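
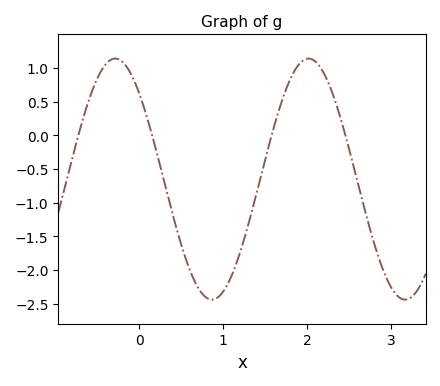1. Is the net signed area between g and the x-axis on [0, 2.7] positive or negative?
negative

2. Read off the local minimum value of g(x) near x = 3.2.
-2.44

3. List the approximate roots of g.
-0.725, 0.154, 1.58, 2.46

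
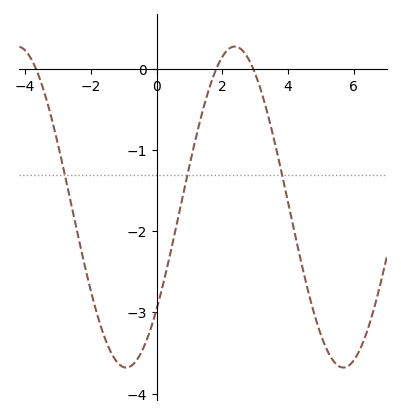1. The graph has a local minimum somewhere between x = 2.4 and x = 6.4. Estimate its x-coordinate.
5.6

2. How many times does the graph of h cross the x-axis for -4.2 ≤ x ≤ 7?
3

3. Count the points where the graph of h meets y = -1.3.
3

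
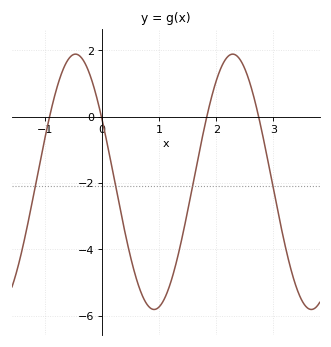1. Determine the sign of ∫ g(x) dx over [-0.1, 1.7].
negative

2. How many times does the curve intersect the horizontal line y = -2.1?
4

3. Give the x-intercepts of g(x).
-0.924, -0.014, 1.83, 2.74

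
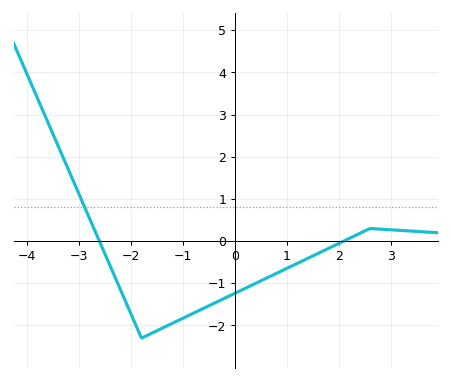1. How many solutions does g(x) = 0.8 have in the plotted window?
1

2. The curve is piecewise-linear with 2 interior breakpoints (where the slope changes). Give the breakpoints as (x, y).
(-1.8, -2.3); (2.6, 0.3)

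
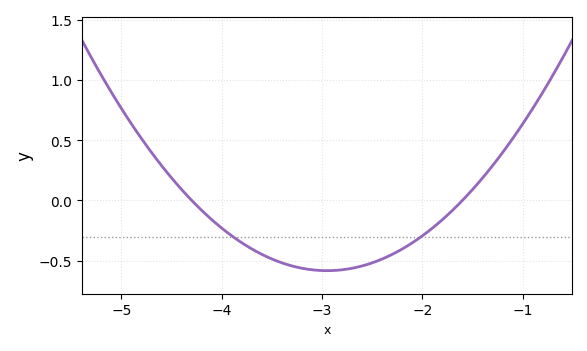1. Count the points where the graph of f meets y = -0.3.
2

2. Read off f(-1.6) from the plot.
0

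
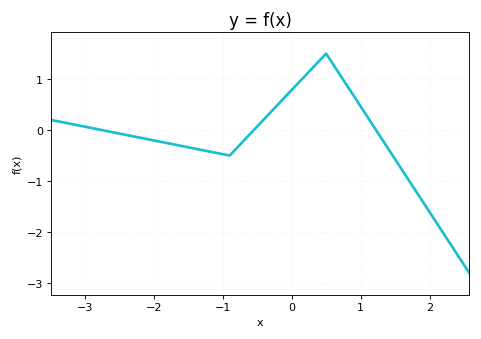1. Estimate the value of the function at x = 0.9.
0.7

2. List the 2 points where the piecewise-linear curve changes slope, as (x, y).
(-0.9, -0.5); (0.5, 1.5)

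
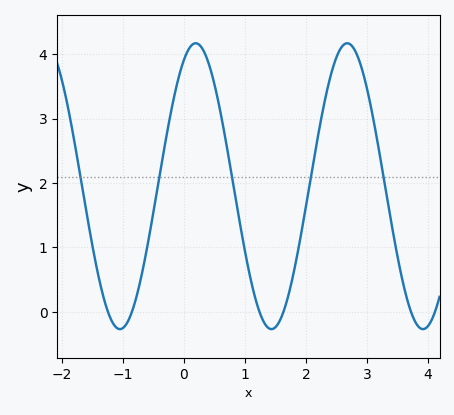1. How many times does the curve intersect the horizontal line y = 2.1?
5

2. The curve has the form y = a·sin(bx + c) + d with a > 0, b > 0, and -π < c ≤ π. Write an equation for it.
y = 2.22sin(2.53x + 1.08) + 1.95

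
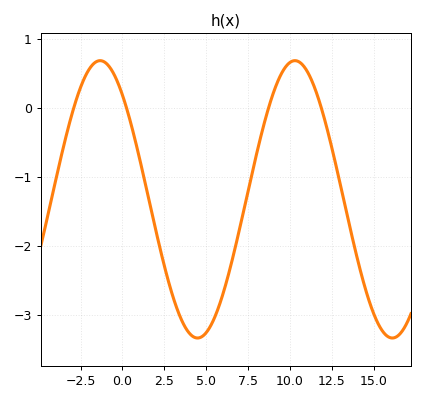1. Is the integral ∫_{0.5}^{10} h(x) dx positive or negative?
negative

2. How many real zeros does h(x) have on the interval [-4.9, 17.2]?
4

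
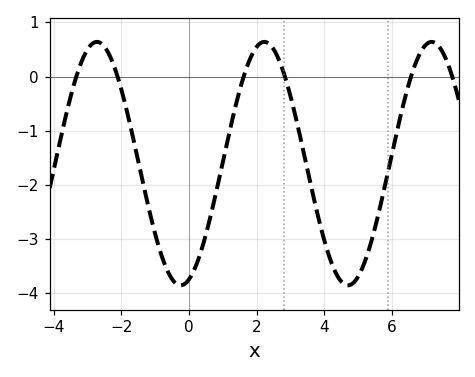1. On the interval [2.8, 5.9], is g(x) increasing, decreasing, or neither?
neither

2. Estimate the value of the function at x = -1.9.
-0.5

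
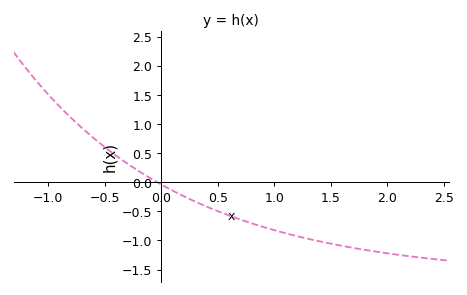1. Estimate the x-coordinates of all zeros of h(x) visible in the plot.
0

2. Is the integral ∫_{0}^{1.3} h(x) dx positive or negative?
negative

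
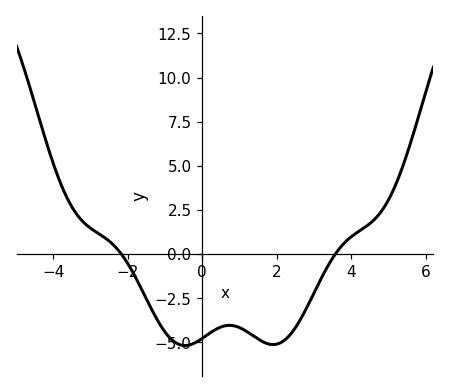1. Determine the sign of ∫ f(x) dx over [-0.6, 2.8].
negative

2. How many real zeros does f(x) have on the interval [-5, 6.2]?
2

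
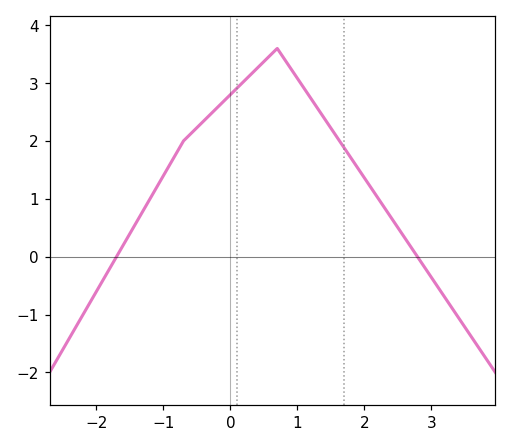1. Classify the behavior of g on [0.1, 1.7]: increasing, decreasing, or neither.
neither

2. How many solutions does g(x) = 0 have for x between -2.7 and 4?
2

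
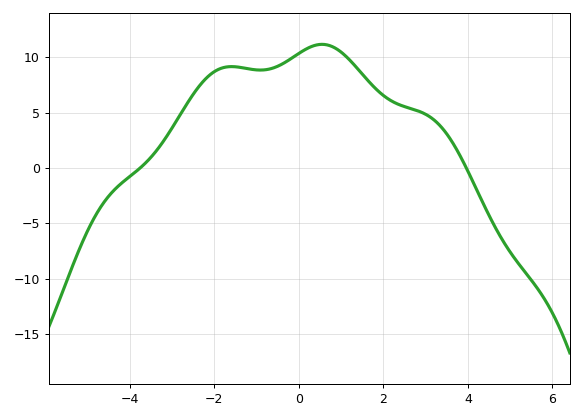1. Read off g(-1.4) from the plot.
9.09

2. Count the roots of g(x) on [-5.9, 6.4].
2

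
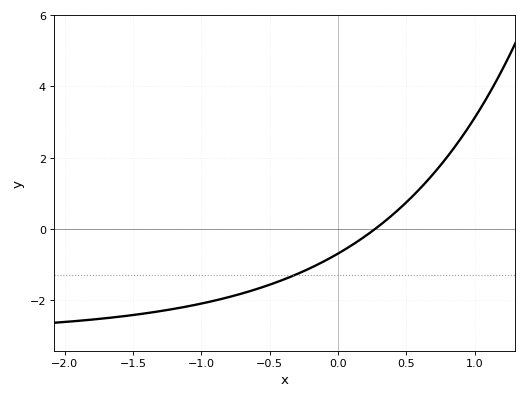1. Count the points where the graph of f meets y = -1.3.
1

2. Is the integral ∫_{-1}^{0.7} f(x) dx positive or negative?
negative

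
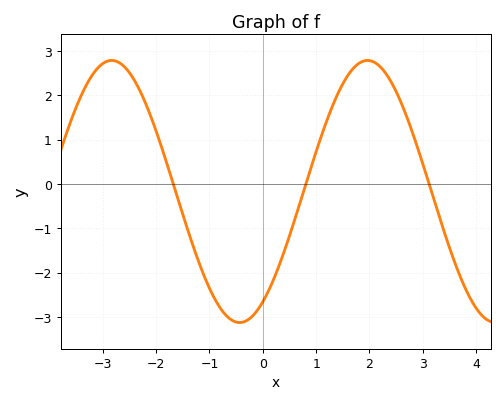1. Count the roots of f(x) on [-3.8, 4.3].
3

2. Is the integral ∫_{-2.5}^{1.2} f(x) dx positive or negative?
negative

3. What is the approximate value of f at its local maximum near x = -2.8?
2.8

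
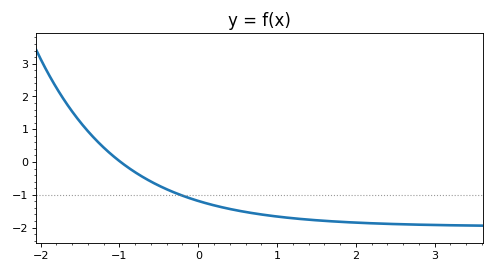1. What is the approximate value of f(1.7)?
-1.81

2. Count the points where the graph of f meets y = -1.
1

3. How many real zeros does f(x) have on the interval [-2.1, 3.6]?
1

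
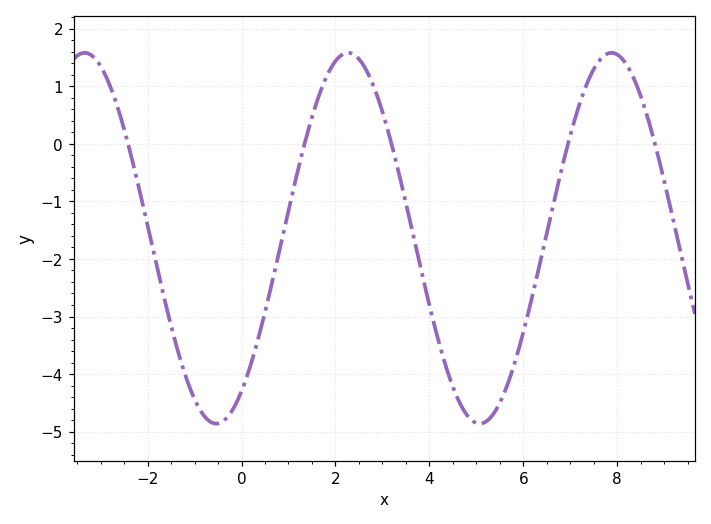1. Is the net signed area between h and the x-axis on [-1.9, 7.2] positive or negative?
negative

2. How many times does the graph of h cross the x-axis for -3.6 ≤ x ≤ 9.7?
5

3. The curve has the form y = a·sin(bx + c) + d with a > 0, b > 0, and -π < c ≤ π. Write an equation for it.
y = 3.22sin(1.12x - 0.97) - 1.64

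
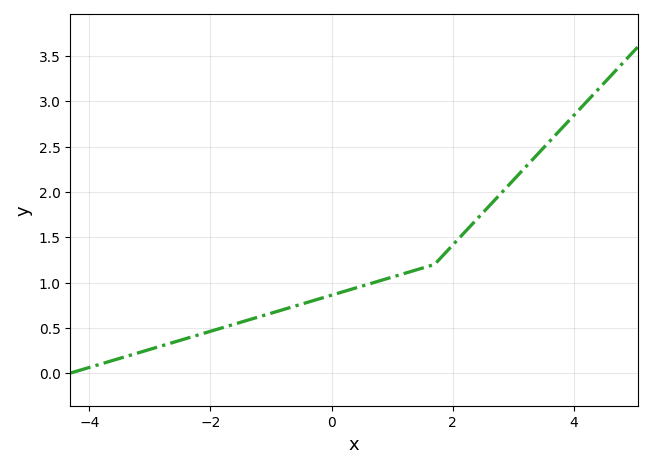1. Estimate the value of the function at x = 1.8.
1.25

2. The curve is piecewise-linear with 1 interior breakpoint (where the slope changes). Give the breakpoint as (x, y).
(1.7, 1.2)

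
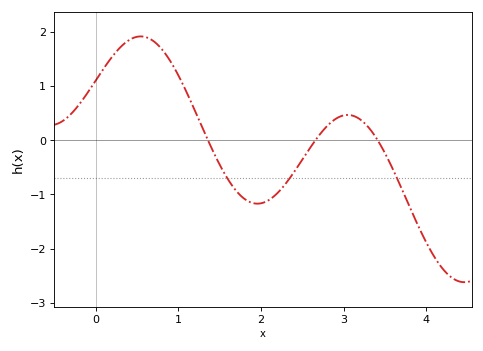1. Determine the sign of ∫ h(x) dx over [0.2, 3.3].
positive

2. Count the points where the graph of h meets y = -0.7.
3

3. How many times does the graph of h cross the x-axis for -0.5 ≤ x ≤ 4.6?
3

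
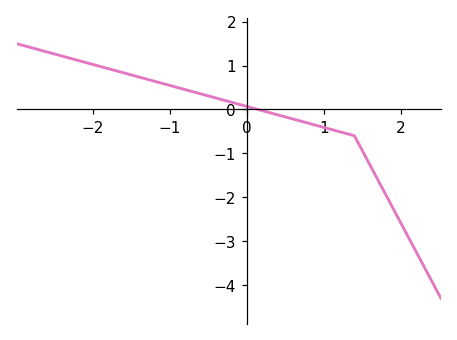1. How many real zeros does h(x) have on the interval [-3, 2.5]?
1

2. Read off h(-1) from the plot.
0.5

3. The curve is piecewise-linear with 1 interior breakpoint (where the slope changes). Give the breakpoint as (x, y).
(1.4, -0.6)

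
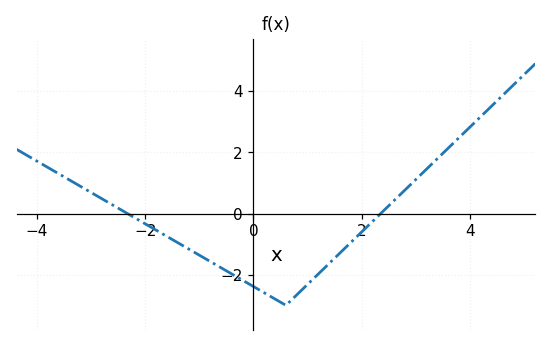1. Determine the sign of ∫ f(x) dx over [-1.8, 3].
negative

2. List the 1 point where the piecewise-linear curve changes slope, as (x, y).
(0.6, -3)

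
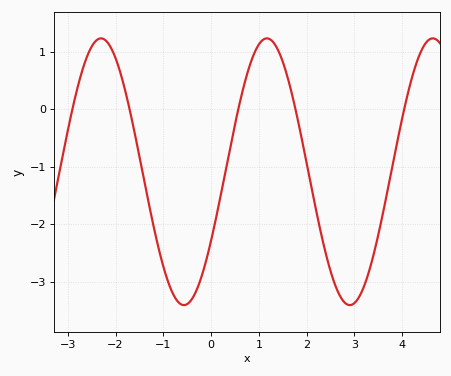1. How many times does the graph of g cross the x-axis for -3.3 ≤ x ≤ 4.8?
5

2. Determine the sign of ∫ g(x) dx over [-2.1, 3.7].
negative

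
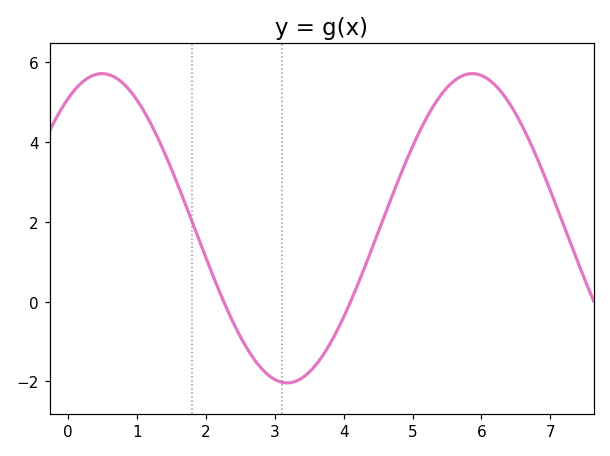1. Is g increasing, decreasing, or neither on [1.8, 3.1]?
decreasing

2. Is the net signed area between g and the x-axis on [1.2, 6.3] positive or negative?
positive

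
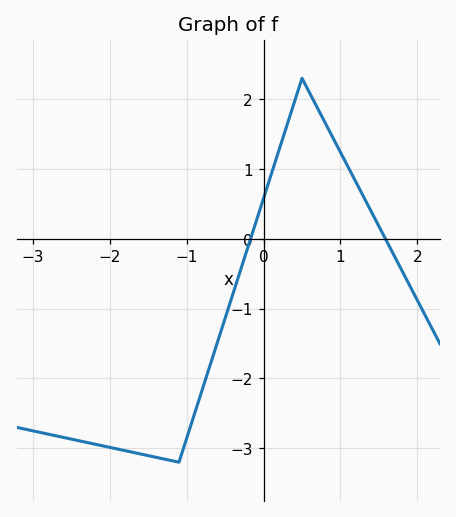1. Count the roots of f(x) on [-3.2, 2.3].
2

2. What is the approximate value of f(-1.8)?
-3.03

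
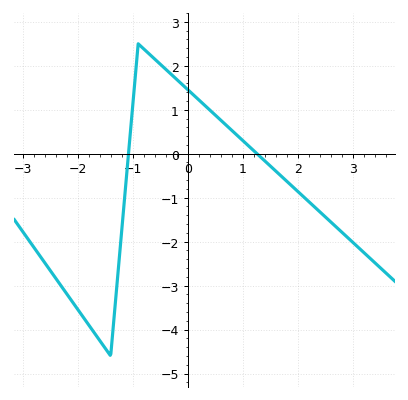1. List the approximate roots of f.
-1.1, 1.3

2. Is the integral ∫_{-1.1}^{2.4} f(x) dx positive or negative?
positive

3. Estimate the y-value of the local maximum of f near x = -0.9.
2.5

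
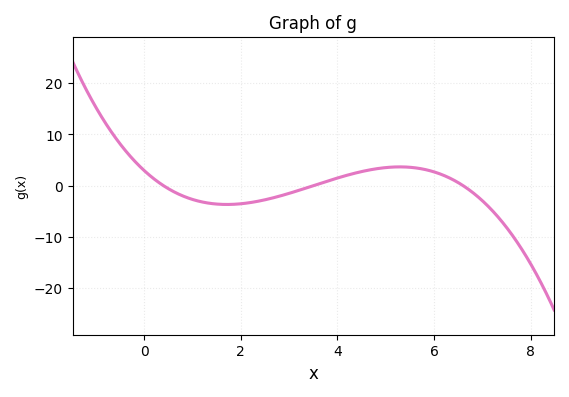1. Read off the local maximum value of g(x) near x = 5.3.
4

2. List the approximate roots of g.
0.4, 3.4, 6.6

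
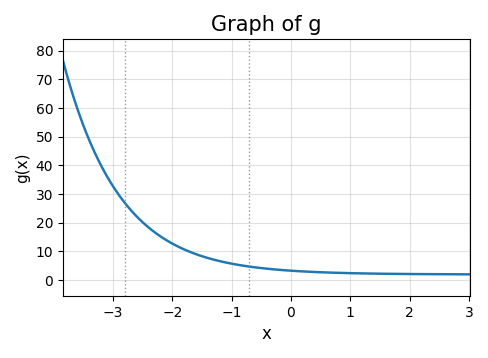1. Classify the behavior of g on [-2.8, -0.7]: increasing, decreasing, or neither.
decreasing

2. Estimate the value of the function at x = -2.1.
13.8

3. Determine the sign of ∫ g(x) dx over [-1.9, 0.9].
positive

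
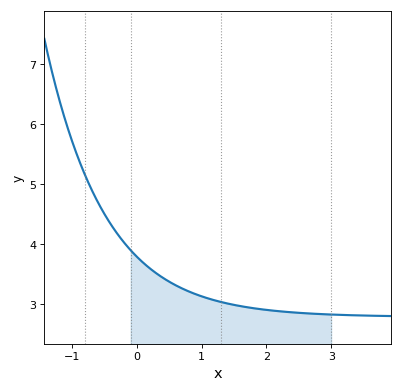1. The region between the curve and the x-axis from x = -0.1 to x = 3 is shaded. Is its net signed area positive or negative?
positive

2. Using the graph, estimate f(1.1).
3.1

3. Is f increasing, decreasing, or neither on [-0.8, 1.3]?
decreasing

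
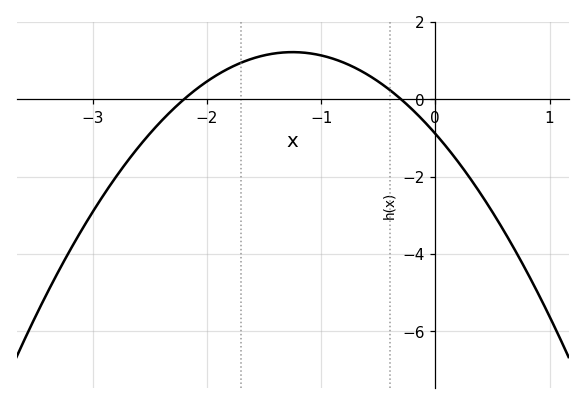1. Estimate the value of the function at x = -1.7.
0.945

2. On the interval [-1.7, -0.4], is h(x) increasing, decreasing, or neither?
neither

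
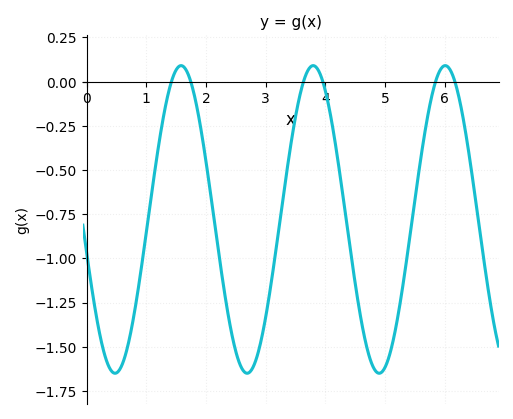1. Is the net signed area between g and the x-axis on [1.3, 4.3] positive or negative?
negative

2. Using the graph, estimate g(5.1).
-1.51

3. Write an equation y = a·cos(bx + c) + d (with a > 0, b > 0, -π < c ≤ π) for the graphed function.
y = 0.87cos(2.84x + 1.79) - 0.78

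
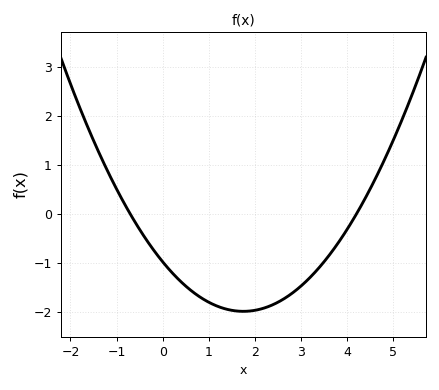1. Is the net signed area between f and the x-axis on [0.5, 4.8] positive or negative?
negative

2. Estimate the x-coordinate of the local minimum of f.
1.75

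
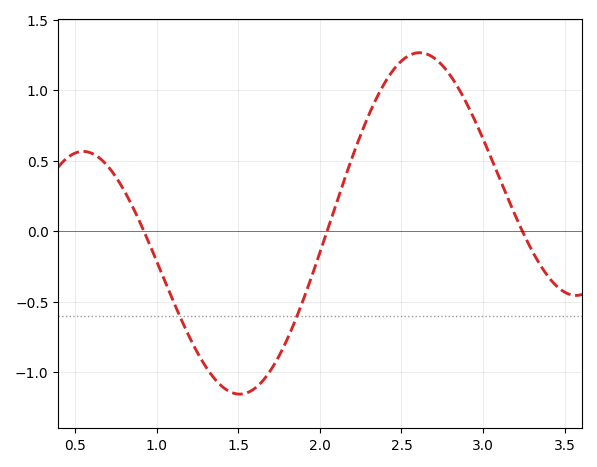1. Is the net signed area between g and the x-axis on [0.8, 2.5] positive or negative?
negative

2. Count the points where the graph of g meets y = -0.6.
2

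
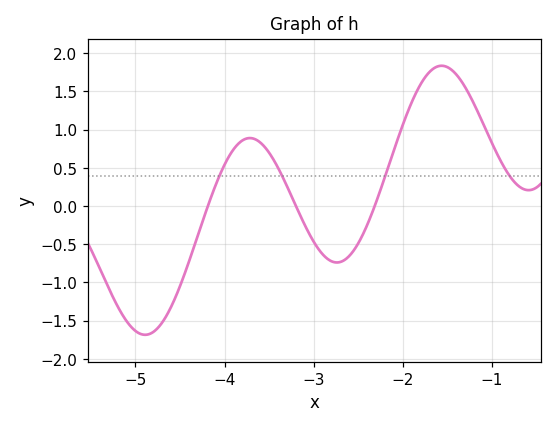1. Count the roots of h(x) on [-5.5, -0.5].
3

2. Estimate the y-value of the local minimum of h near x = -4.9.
-1.69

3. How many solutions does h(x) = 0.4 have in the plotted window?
4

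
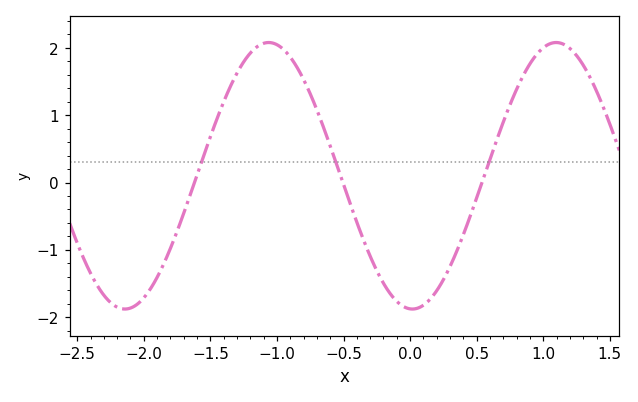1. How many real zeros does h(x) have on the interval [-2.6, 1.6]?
3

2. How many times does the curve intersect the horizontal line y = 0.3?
3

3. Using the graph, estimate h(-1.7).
-0.5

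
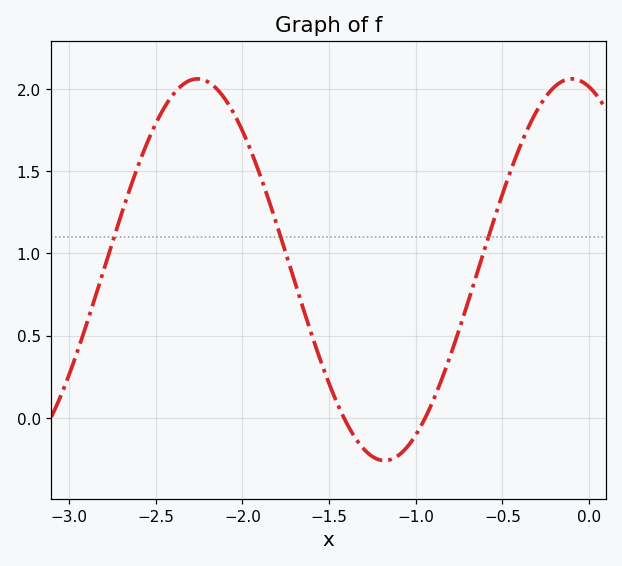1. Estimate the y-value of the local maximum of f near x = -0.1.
2.06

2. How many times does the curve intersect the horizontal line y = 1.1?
3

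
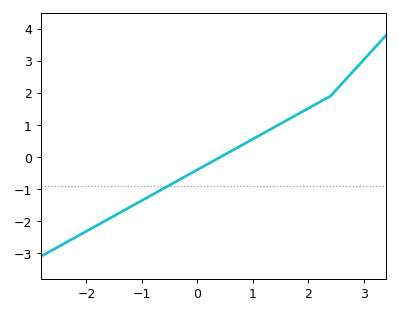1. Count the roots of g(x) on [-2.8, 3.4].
1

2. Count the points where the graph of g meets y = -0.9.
1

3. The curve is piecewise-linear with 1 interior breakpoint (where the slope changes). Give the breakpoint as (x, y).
(2.4, 1.9)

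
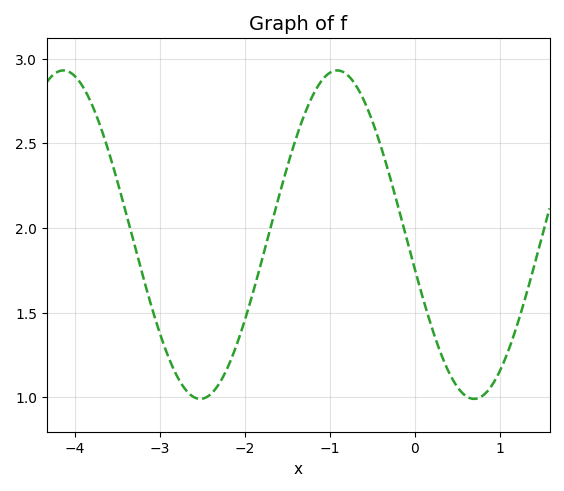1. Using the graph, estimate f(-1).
2.92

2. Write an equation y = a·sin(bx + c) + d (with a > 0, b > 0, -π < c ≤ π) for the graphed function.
y = 0.97sin(1.95x - 2.93) + 1.96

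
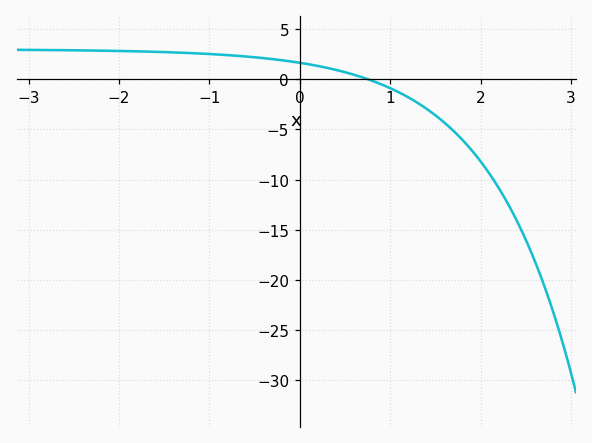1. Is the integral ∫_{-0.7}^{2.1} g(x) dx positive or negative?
negative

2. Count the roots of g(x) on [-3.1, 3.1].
1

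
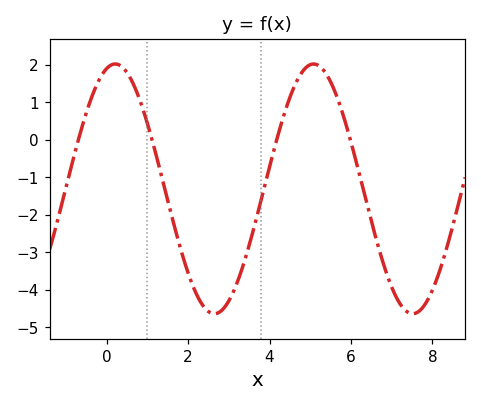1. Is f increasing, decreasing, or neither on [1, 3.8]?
neither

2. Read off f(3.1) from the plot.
-4.08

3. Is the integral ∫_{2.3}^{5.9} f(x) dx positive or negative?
negative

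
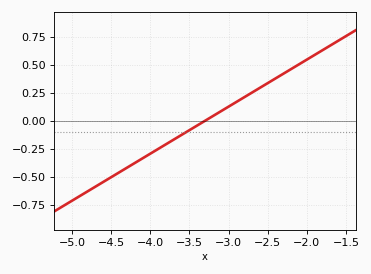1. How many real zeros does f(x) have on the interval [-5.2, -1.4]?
1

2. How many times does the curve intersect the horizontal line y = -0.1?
1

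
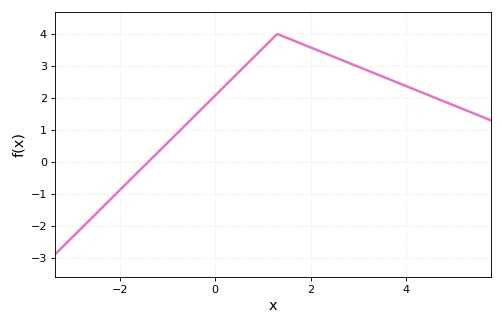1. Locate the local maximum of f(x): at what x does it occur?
1.4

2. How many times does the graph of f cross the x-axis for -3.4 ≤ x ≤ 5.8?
1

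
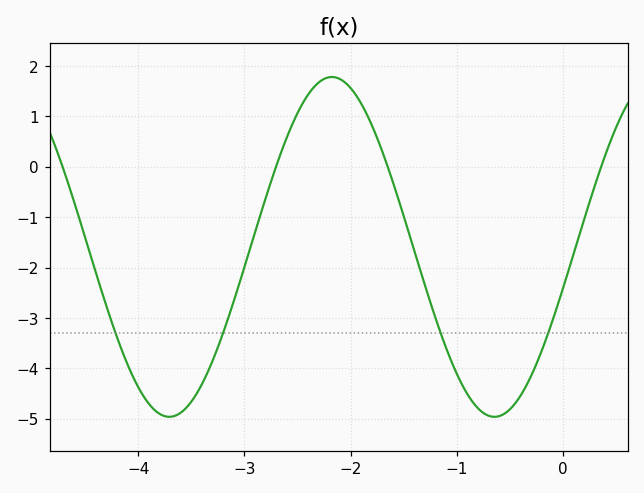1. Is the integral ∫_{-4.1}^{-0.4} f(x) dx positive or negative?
negative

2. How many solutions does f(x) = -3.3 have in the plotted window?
4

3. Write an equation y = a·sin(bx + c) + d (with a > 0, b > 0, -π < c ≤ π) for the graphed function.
y = 3.37sin(2x - 0.25) - 1.59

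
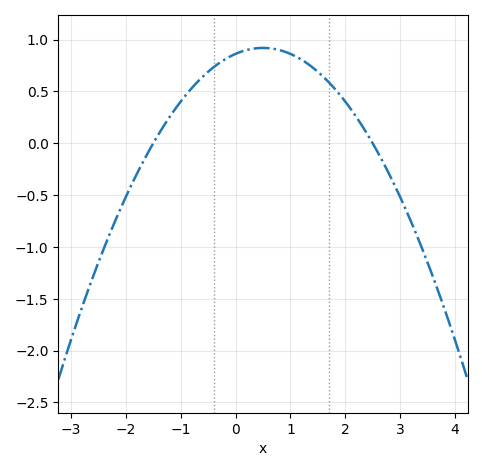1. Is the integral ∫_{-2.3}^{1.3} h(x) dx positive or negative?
positive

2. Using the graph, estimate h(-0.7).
0.589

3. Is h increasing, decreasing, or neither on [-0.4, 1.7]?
neither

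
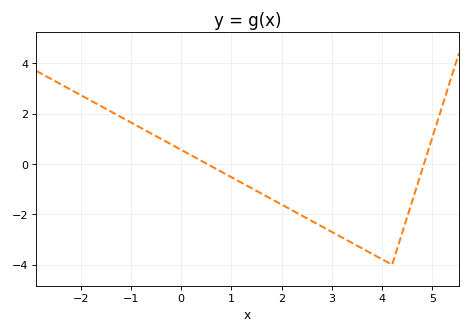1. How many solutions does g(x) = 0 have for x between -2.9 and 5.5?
2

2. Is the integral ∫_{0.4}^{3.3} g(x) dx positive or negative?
negative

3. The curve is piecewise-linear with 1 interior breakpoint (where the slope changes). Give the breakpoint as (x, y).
(4.2, -4)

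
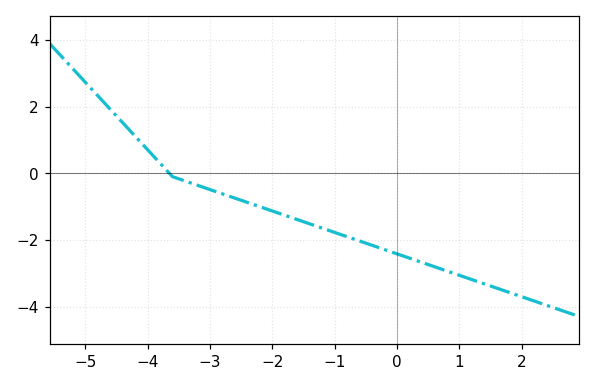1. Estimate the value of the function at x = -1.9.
-1.2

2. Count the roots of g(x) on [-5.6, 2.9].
1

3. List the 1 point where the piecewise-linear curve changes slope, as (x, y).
(-3.6, -0.1)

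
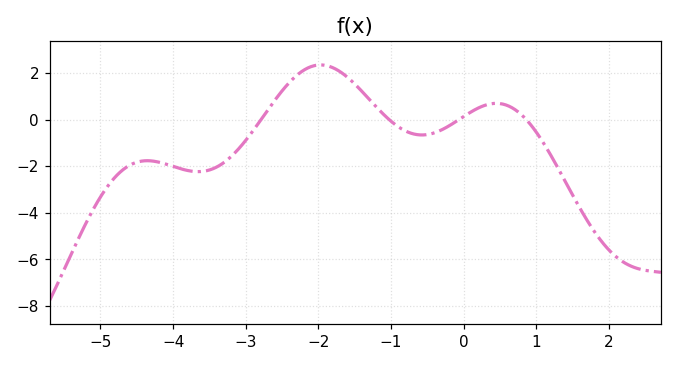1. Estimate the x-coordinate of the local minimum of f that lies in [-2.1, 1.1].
-0.575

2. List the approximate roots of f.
-2.79, -1.03, -0.065, 0.861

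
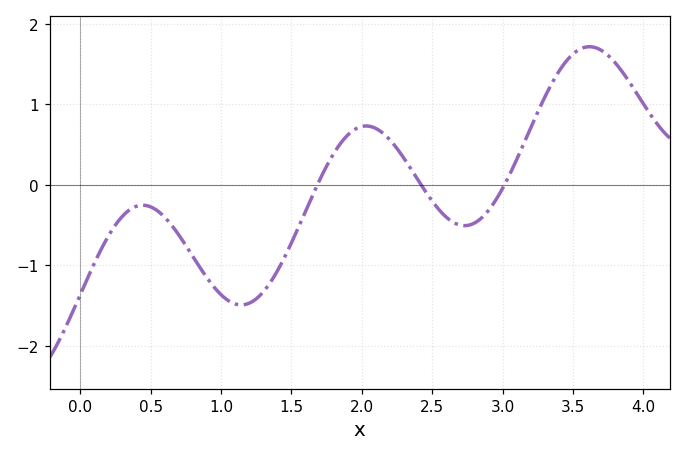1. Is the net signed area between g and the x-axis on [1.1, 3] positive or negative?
negative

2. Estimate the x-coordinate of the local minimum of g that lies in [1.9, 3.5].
2.7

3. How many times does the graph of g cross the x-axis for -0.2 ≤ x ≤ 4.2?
3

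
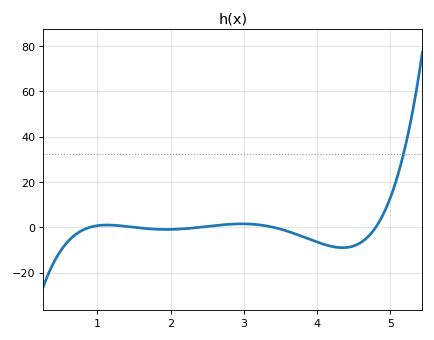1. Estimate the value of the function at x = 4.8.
0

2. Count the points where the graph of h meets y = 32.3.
1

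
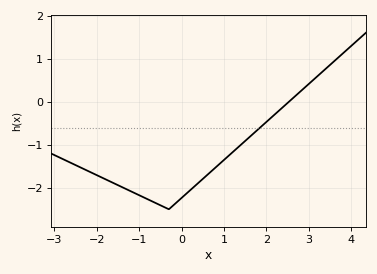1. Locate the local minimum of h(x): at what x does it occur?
-0.3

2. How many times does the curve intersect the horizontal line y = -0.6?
1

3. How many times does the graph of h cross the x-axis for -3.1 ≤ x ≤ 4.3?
1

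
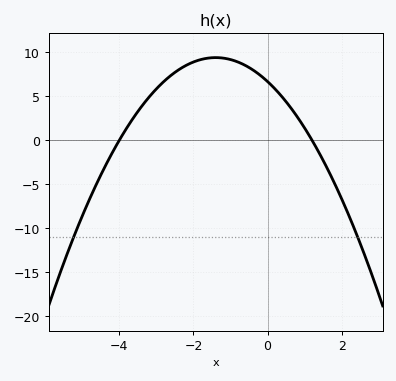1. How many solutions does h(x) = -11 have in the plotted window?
2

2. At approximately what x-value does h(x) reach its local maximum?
-1.4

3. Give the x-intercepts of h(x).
-4, 1.2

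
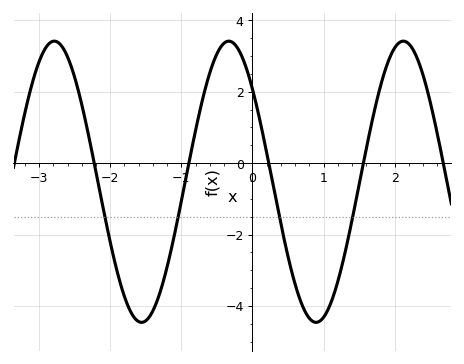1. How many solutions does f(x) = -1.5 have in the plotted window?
4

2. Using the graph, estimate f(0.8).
-4.4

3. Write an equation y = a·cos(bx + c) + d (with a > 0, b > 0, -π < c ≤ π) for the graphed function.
y = 3.94cos(2.6x + 0.85) - 0.52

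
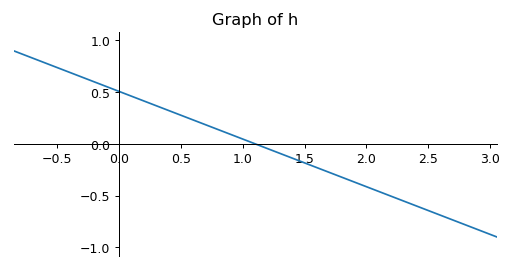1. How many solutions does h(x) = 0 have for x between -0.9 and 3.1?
1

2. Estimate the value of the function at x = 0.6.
0.25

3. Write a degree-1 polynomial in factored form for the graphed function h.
y = -0.46(x - 1.1)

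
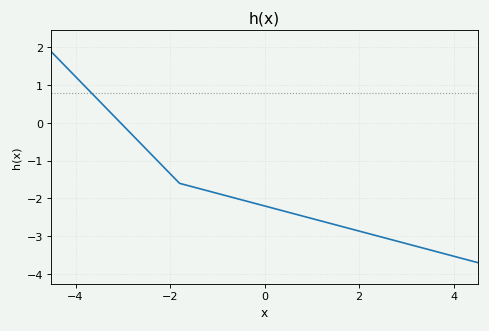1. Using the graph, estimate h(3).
-3.2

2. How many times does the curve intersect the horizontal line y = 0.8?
1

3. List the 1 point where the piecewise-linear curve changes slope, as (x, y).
(-1.8, -1.6)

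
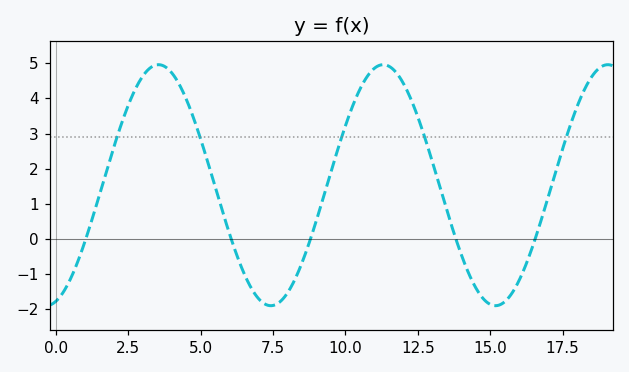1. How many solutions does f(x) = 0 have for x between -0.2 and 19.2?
5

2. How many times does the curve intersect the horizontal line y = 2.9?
5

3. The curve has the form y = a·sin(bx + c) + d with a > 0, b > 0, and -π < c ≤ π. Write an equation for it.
y = 3.43sin(0.81x - 1.3) + 1.53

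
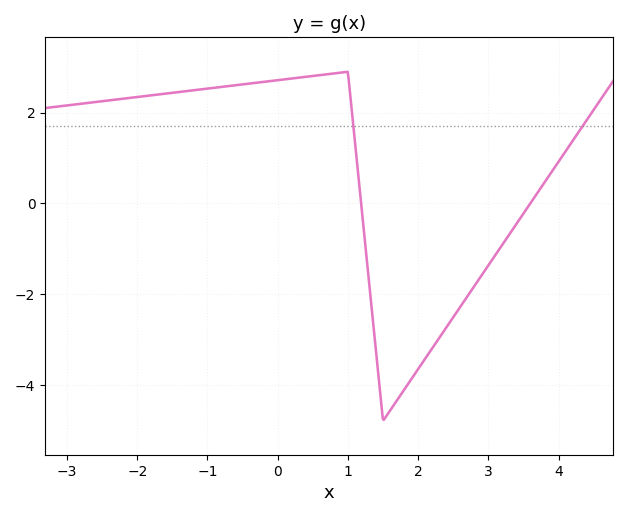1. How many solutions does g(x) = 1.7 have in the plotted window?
2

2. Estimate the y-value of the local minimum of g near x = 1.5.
-4.8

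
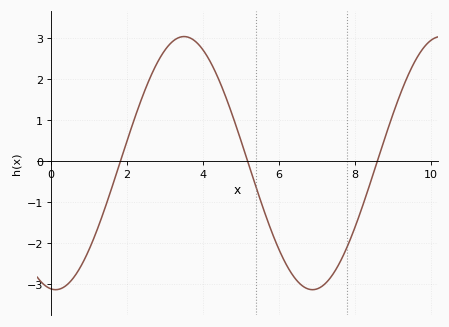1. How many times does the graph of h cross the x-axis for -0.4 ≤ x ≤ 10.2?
3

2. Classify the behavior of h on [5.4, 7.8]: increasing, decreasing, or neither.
neither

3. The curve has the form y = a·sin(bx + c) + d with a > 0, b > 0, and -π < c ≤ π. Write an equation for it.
y = 3.08sin(0.93x - 1.7) - 0.05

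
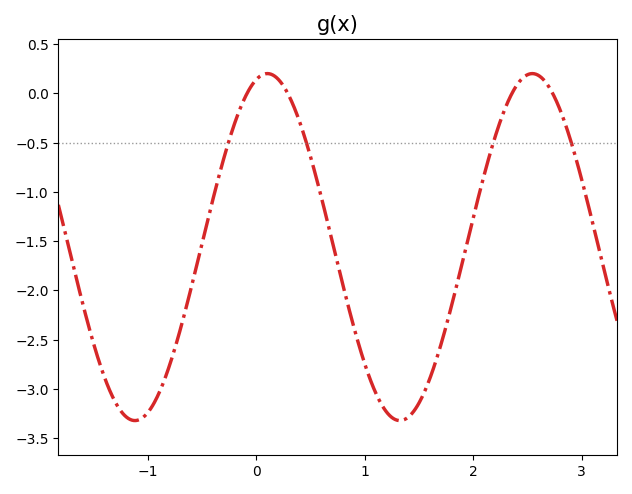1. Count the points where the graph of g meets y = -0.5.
4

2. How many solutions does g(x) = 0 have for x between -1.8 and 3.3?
4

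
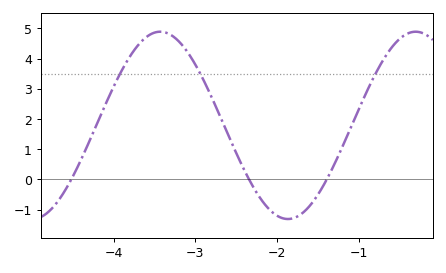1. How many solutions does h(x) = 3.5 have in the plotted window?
3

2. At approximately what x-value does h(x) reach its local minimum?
-1.9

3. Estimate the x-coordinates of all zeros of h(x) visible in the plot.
-4.5, -2.3, -1.4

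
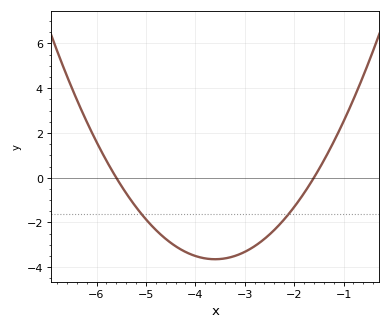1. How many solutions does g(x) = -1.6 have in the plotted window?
2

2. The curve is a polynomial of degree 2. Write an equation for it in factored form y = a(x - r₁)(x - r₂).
y = 0.91(x + 5.6)(x + 1.6)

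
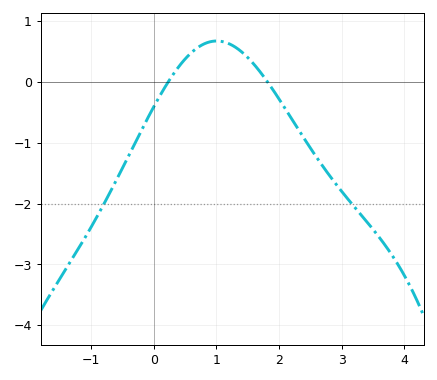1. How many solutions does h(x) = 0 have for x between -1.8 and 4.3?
2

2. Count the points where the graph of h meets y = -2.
2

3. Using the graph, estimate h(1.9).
-0.126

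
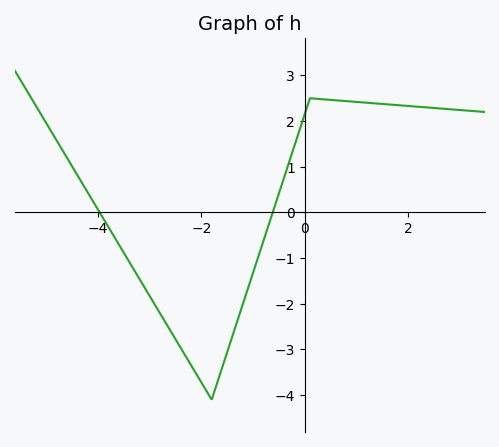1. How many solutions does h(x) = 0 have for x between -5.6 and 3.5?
2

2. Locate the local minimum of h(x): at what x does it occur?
-1.8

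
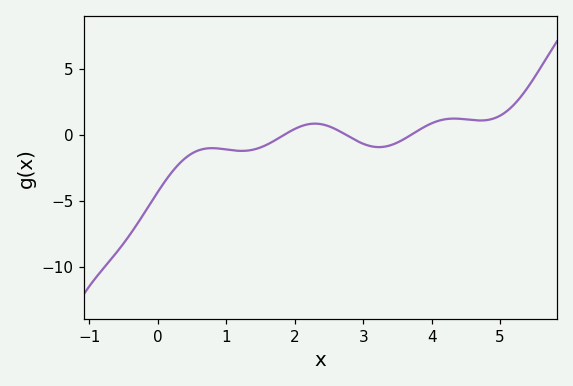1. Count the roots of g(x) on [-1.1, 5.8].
3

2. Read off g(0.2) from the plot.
-2.87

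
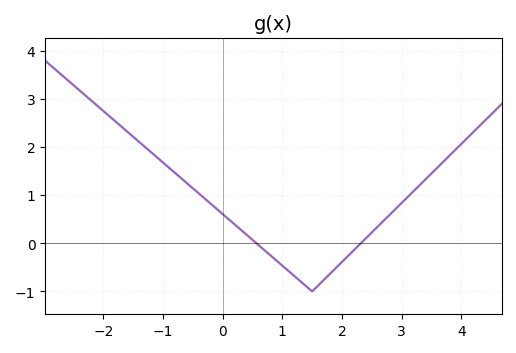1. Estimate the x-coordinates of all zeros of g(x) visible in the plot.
0.6, 2.4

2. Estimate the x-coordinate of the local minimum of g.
1.6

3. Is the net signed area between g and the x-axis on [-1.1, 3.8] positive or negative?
positive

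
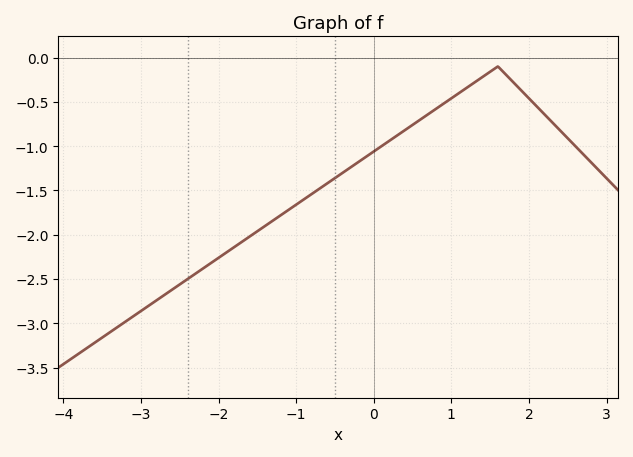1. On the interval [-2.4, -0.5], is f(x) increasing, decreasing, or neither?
increasing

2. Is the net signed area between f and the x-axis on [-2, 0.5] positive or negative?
negative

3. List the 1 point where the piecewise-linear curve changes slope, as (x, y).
(1.6, -0.1)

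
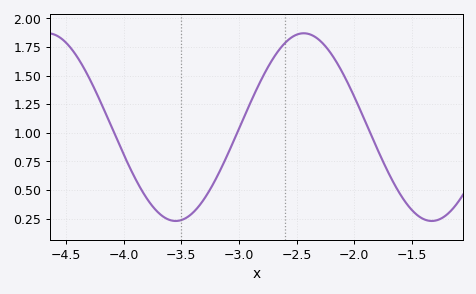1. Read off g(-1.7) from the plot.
0.64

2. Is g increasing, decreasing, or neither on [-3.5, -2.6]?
increasing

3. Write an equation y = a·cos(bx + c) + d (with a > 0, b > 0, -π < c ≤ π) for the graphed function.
y = 0.82cos(2.8x + 0.62) + 1.05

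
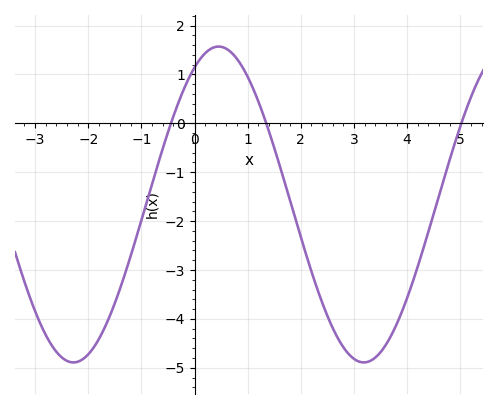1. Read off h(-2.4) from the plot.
-4.9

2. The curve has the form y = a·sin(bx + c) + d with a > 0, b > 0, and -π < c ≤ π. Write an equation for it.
y = 3.23sin(1.1x + 1) - 1.66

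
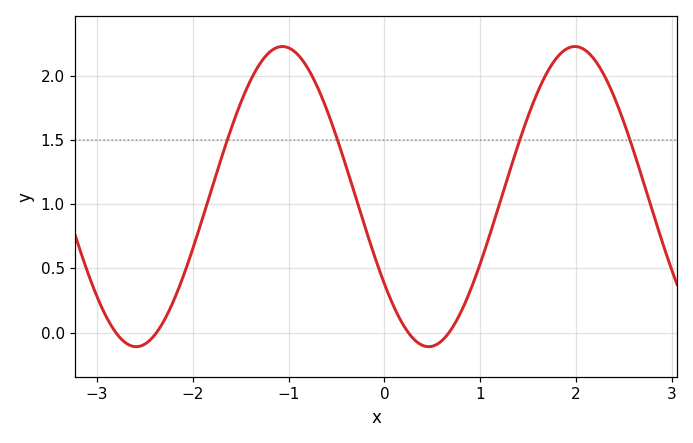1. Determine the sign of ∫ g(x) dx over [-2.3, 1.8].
positive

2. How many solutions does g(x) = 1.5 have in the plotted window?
4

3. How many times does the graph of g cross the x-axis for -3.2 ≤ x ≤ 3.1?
4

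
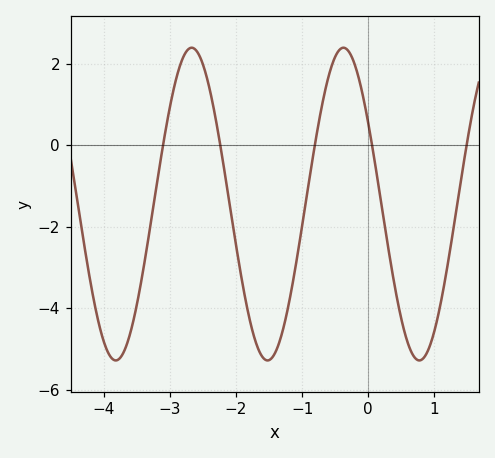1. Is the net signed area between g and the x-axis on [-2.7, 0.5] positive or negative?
negative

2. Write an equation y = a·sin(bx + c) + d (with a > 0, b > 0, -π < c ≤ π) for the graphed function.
y = 3.84sin(2.7x + 2.6) - 1.44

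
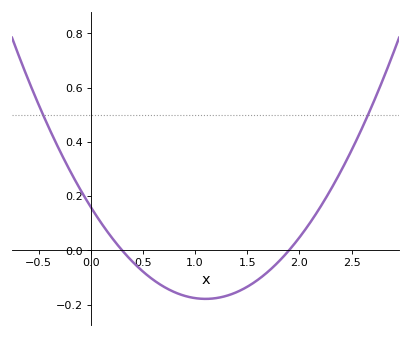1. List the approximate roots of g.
0.3, 1.9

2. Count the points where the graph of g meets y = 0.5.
2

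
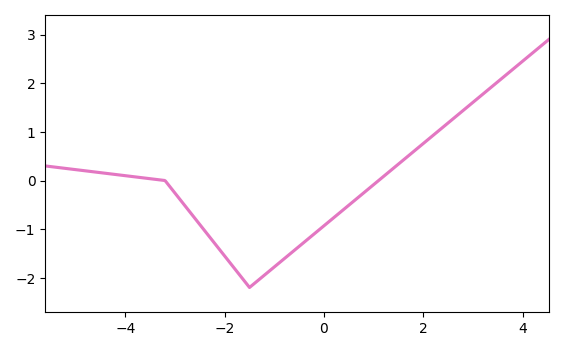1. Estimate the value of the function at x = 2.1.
0.8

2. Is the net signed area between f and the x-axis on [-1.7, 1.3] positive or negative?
negative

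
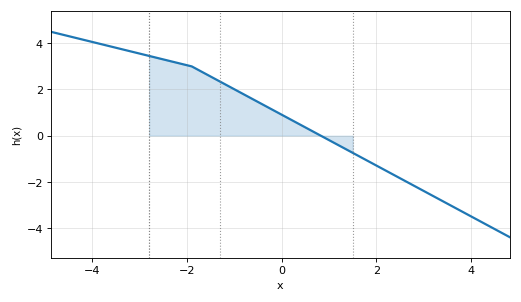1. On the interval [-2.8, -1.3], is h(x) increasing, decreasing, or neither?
decreasing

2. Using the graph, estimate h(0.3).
0.577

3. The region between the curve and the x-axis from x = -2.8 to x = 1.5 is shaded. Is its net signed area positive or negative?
positive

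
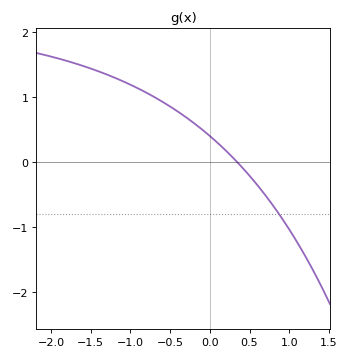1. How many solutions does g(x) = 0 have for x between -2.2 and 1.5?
1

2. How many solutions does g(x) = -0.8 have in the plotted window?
1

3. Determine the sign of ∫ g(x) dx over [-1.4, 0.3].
positive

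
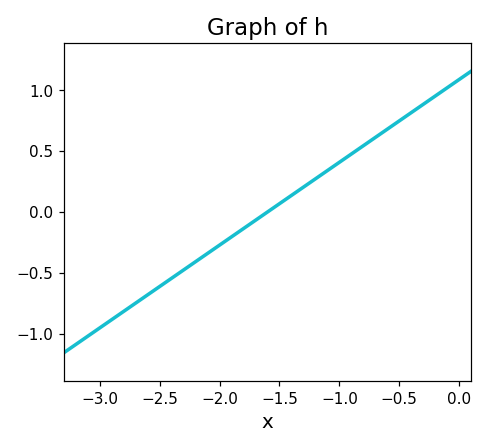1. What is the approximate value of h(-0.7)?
0.612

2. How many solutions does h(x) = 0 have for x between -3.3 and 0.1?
1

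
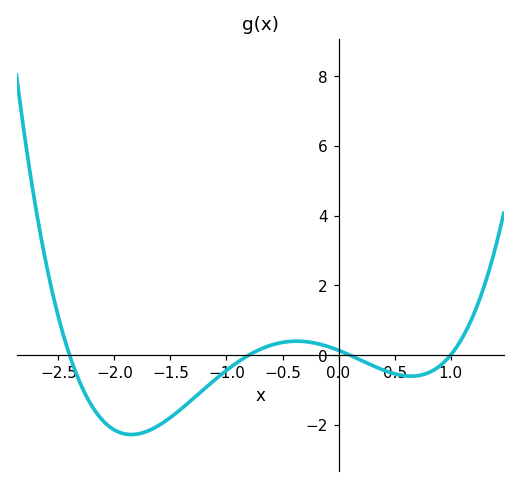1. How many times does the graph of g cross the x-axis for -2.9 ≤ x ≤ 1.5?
4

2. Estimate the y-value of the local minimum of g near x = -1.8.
-2.28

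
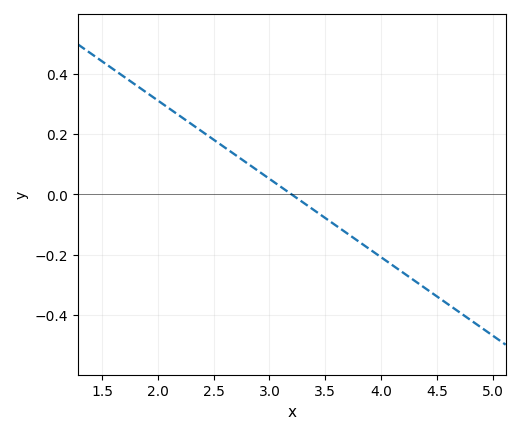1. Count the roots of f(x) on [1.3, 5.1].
1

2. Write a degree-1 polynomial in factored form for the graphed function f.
y = -0.26(x - 3.2)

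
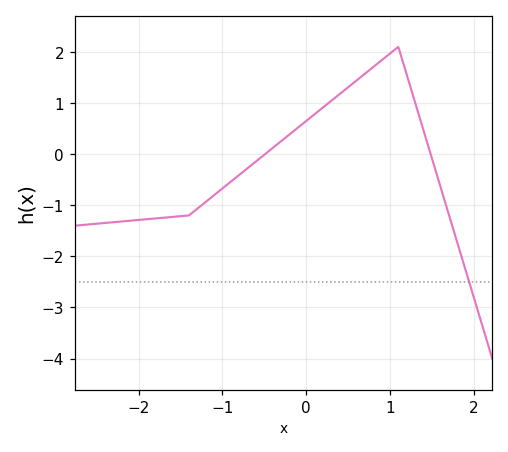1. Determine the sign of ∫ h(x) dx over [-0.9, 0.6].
positive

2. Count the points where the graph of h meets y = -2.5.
1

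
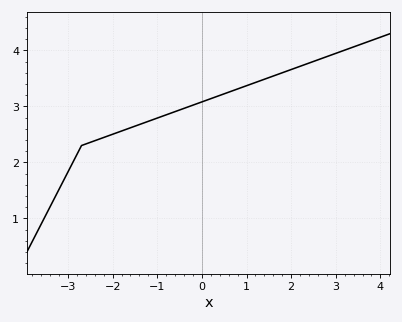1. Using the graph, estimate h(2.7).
3.86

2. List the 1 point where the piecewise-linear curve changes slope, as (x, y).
(-2.7, 2.3)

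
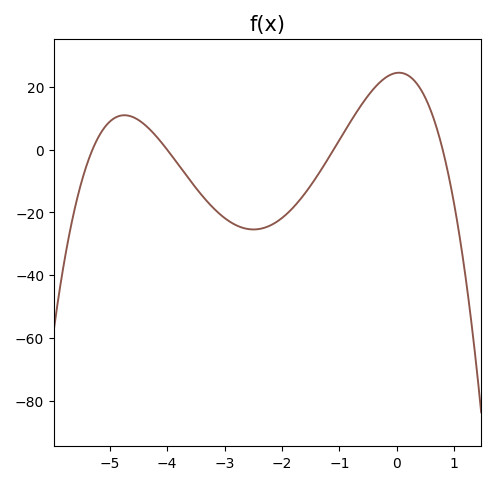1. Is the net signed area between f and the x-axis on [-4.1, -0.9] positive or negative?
negative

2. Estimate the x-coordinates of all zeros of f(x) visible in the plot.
-5.3, -4, -1.1, 0.8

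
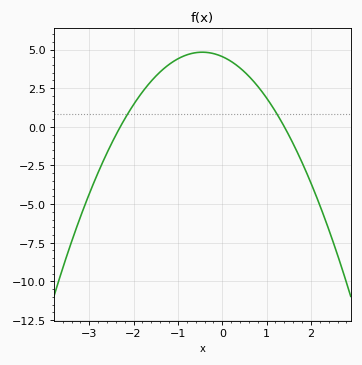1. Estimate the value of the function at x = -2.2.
0.6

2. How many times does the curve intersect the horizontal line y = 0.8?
2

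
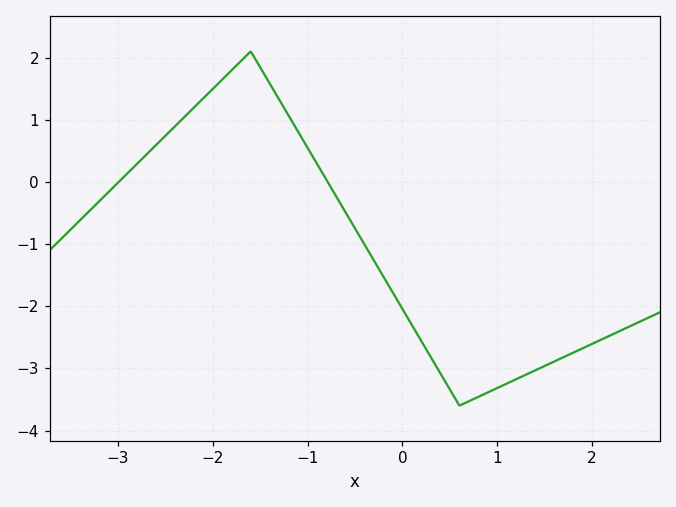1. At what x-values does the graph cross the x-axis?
-2.99, -0.789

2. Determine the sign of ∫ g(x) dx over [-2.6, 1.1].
negative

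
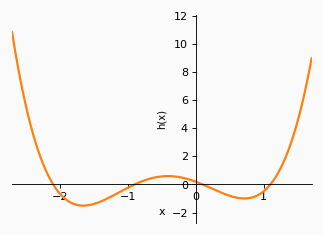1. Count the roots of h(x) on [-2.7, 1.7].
4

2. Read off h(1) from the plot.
-0.493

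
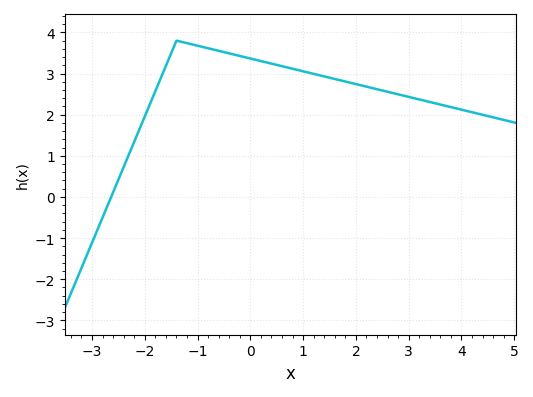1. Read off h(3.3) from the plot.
2.3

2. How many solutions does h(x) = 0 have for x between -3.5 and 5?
1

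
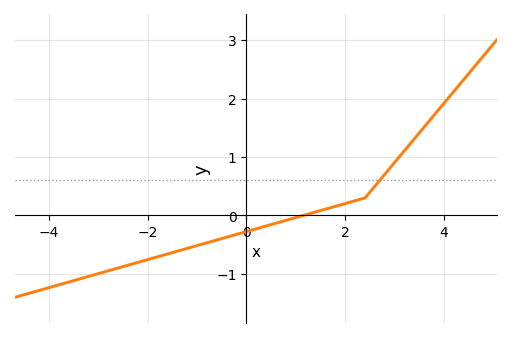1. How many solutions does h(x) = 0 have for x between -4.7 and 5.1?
1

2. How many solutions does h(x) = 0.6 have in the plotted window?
1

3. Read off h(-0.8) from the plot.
-0.468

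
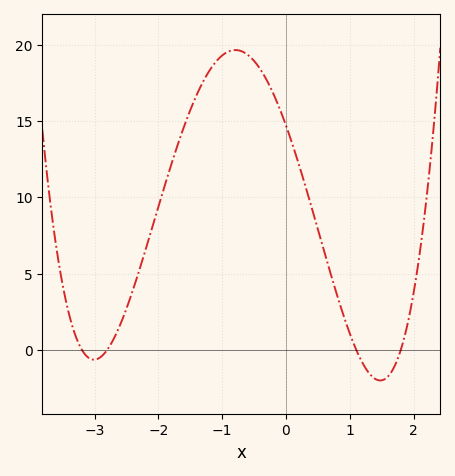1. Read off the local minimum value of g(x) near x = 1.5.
-2.02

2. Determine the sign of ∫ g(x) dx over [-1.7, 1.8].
positive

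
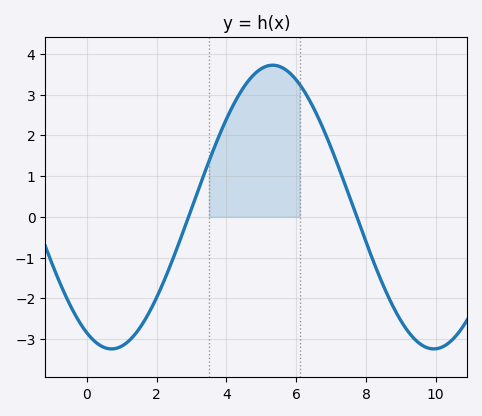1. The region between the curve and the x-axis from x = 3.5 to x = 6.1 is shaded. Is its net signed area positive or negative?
positive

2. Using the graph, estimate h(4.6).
3.31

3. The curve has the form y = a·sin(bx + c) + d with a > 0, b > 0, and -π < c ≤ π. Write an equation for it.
y = 3.48sin(0.68x - 2.05) + 0.24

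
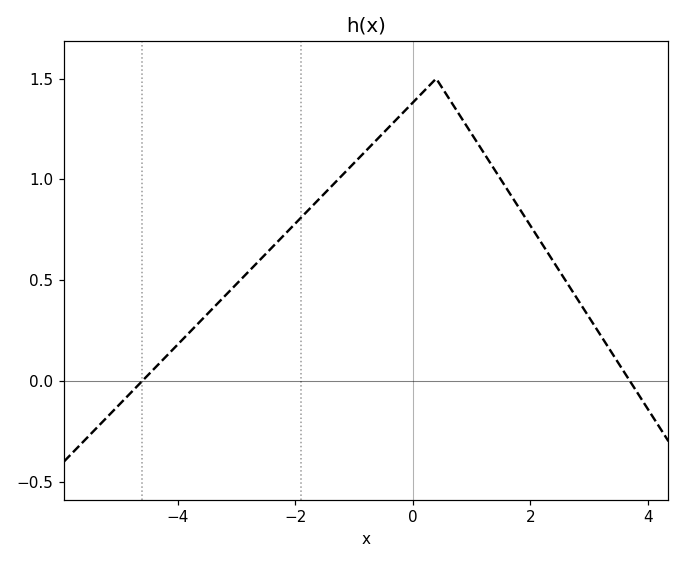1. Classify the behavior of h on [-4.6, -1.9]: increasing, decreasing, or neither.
increasing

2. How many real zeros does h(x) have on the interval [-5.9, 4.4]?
2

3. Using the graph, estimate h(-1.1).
1.05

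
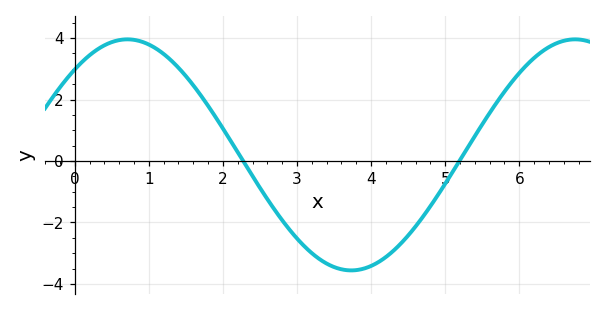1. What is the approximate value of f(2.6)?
-1.24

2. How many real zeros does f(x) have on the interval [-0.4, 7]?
2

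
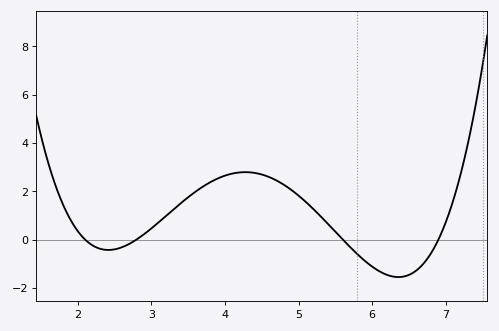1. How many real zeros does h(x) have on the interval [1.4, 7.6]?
4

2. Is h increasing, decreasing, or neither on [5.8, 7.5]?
neither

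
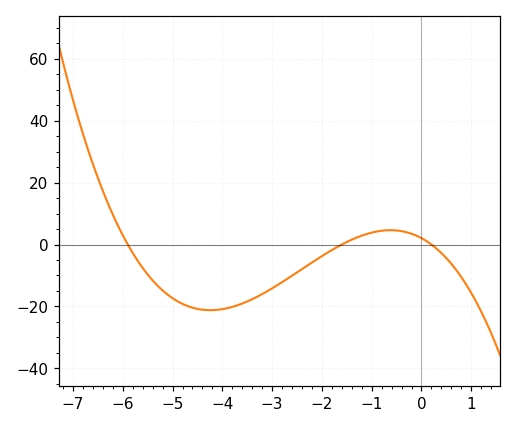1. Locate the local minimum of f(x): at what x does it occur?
-4.24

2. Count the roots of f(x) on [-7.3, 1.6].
3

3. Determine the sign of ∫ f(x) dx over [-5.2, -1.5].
negative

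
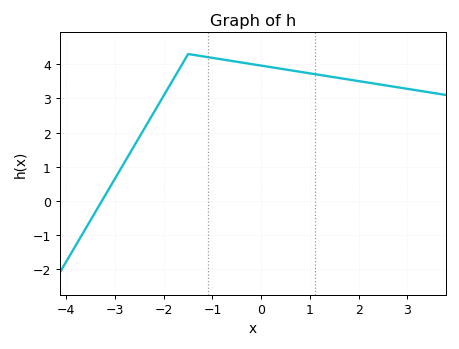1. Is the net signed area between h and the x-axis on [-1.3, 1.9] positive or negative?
positive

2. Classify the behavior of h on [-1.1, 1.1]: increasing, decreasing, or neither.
decreasing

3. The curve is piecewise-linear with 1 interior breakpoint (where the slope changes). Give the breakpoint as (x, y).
(-1.5, 4.3)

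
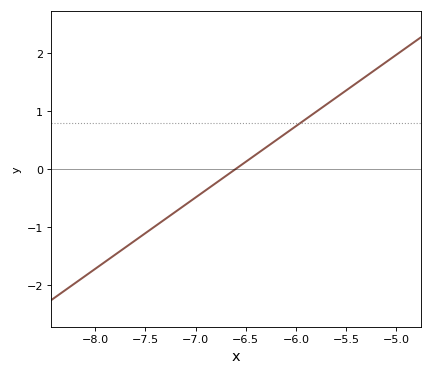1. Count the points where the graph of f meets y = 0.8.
1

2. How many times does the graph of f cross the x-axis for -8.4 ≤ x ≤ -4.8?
1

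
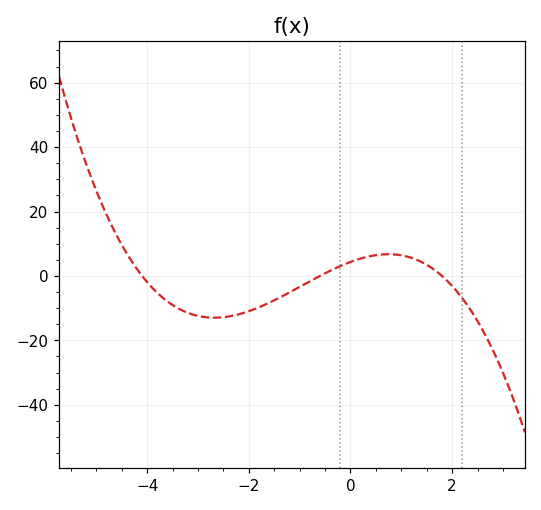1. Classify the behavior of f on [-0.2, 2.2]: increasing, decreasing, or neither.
neither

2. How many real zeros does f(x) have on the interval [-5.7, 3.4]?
3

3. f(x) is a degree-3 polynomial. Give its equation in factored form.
y = -0.98(x + 4.1)(x + 0.6)(x - 1.8)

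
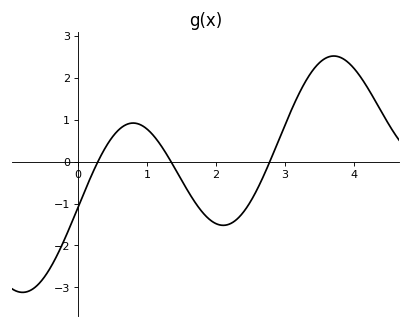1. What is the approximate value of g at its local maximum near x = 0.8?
0.9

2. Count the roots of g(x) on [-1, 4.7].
3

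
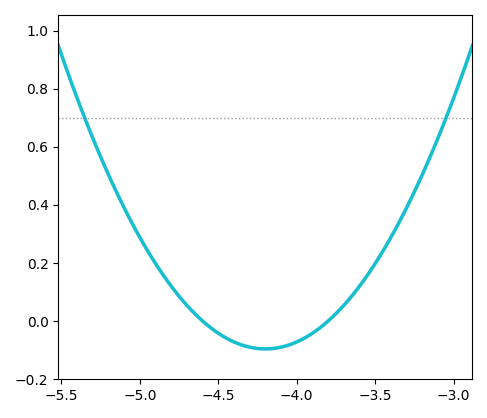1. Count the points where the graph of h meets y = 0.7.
2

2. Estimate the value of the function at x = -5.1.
0.4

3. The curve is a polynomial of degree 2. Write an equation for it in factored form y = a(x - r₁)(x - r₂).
y = 0.6(x + 4.6)(x + 3.8)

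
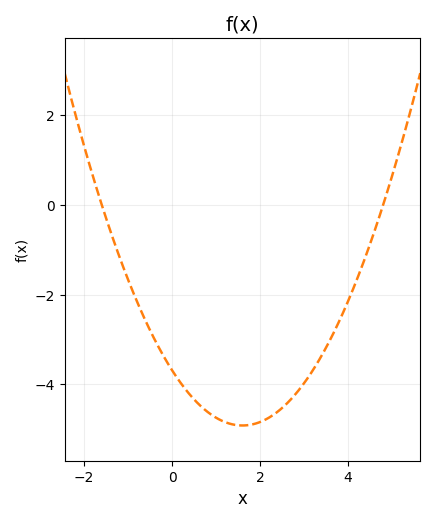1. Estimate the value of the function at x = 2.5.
-4.53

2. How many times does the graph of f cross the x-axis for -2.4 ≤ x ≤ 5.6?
2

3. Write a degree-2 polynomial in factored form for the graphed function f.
y = 0.48(x + 1.6)(x - 4.8)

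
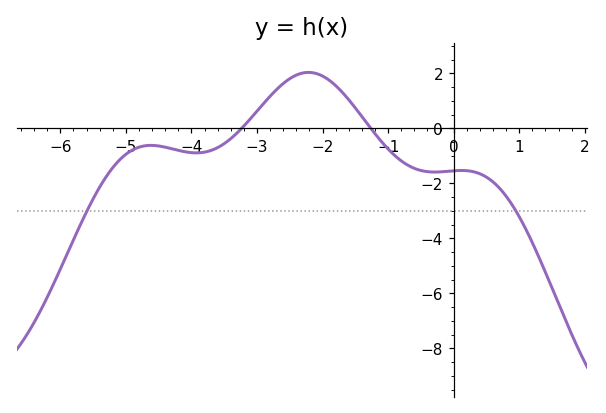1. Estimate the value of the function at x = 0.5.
-1.78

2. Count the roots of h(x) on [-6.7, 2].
2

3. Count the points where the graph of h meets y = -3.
2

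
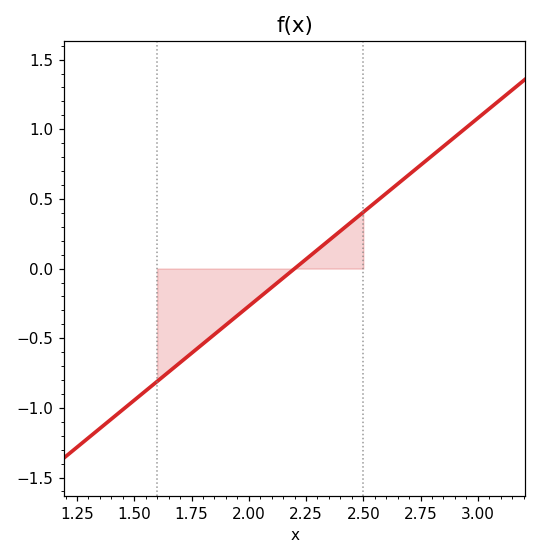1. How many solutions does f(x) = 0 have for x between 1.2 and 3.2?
1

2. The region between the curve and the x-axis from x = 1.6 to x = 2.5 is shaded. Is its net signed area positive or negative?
negative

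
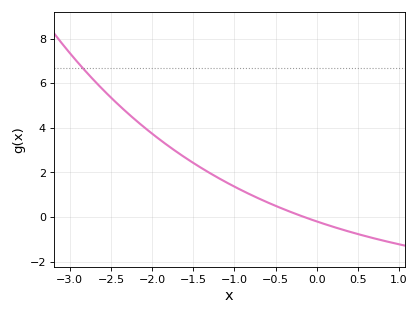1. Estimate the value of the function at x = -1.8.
3.2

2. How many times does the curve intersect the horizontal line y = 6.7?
1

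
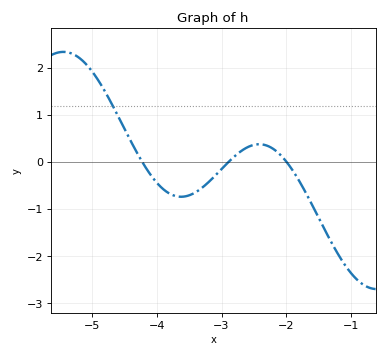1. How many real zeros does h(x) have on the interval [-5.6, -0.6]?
3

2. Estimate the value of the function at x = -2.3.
0.3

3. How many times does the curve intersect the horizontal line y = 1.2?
1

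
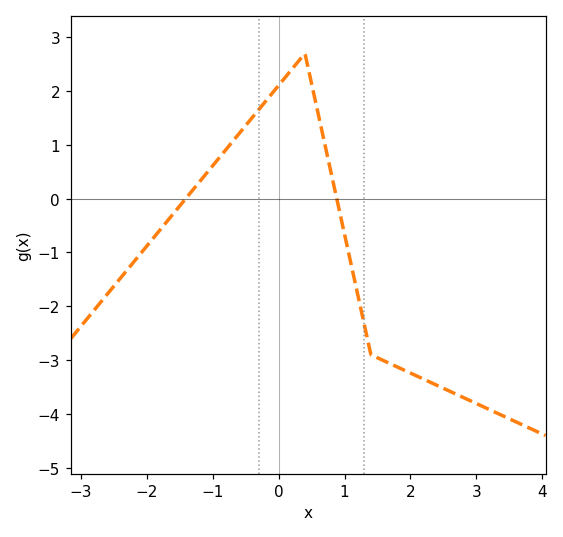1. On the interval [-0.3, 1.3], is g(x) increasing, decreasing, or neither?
neither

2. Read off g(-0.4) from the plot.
1.51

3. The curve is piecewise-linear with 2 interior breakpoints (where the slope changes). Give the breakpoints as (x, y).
(0.4, 2.7); (1.4, -2.9)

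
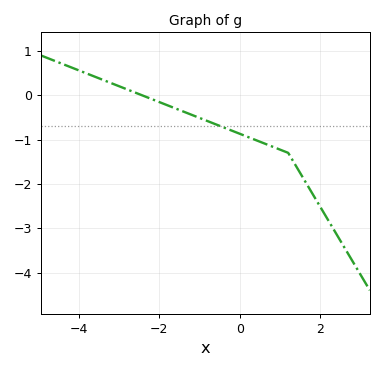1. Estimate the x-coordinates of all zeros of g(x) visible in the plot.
-2.43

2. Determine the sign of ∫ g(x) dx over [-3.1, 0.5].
negative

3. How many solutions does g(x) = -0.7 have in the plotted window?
1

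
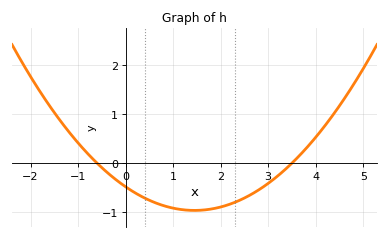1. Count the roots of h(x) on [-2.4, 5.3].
2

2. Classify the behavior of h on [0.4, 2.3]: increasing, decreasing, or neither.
neither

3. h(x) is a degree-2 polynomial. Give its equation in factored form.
y = 0.23(x + 0.6)(x - 3.5)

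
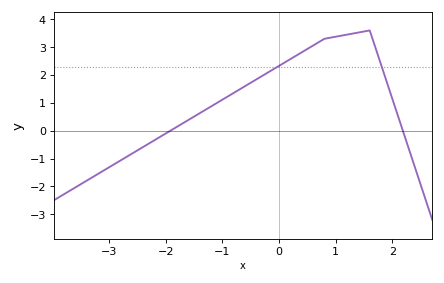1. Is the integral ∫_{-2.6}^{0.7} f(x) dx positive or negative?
positive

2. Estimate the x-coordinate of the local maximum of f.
1.6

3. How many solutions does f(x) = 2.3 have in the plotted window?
2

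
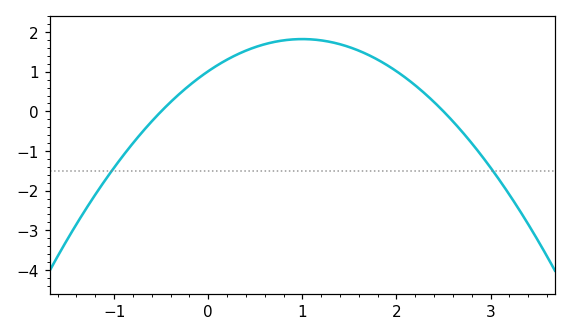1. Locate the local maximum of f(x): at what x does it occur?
1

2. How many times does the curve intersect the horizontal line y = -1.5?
2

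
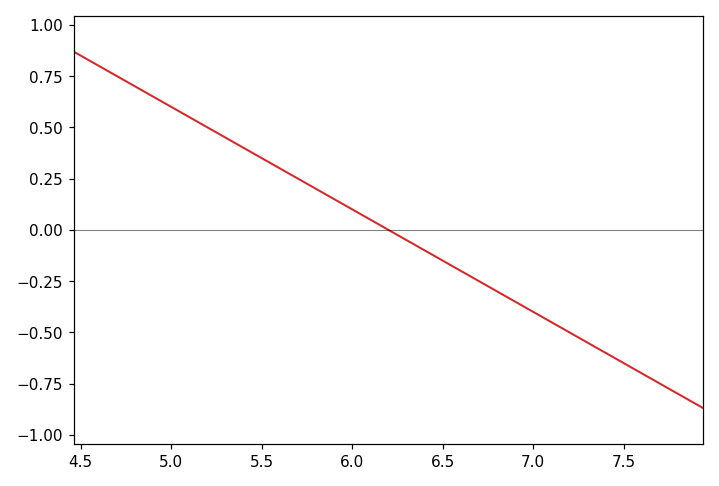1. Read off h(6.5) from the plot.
-0.14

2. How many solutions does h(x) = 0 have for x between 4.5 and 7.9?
1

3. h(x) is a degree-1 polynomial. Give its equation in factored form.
y = -0.5(x - 6.2)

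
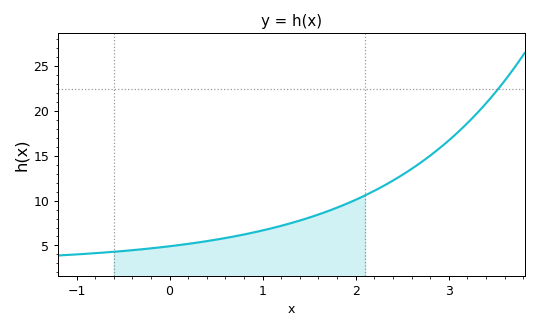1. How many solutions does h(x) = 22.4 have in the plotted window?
1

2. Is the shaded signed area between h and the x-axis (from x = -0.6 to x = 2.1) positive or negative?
positive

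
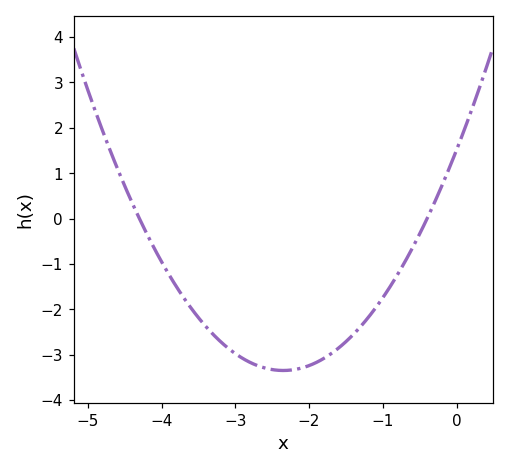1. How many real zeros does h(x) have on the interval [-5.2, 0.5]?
2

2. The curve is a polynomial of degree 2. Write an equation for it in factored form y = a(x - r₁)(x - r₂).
y = 0.88(x + 4.3)(x + 0.4)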